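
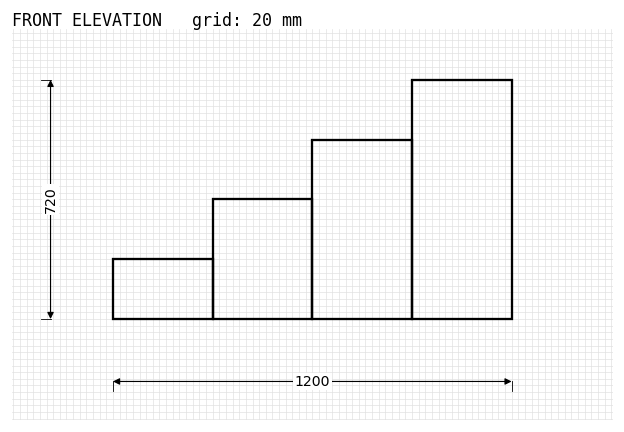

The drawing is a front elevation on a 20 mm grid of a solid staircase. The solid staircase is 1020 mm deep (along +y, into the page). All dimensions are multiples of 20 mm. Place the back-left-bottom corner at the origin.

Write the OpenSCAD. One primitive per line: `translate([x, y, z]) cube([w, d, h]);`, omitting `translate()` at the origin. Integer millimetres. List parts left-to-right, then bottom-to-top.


cube([300, 1020, 180]);
translate([300, 0, 0]) cube([300, 1020, 360]);
translate([600, 0, 0]) cube([300, 1020, 540]);
translate([900, 0, 0]) cube([300, 1020, 720]);


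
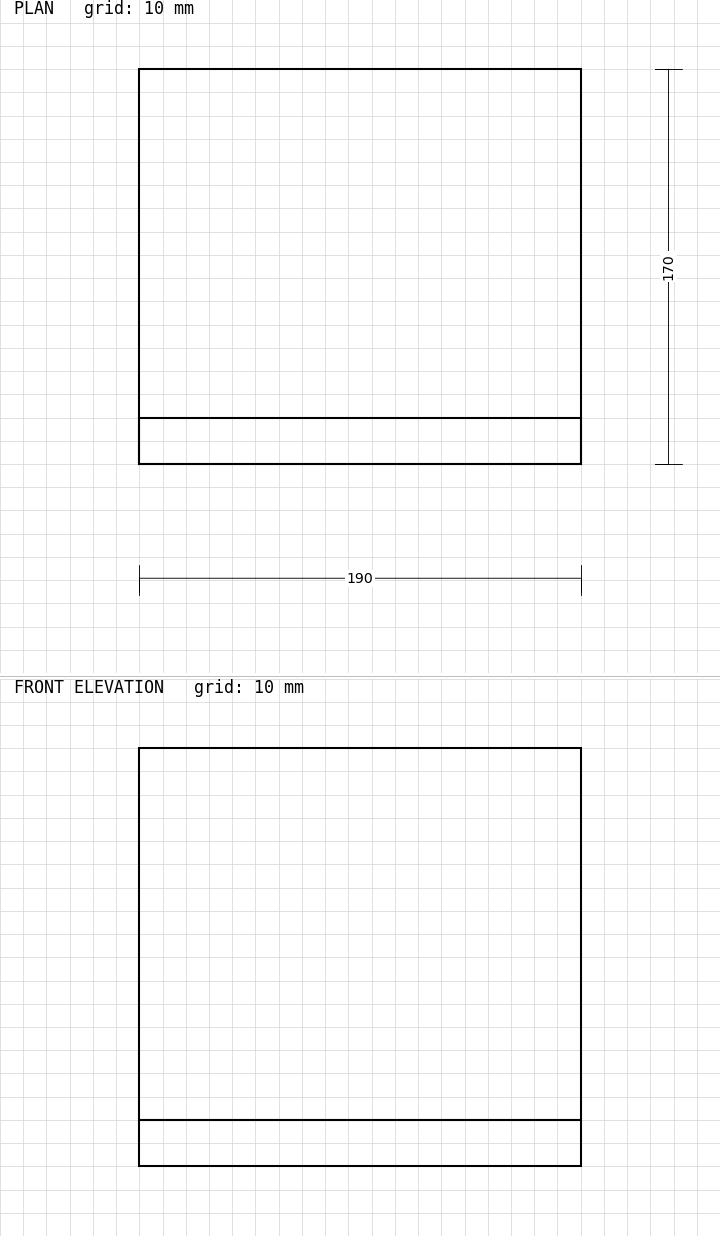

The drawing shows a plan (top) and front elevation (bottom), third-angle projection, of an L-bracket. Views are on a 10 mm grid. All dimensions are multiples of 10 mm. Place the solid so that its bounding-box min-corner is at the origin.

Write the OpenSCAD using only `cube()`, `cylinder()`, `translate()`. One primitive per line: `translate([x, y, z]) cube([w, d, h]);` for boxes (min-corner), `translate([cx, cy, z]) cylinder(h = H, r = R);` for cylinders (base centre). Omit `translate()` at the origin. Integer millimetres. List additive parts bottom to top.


cube([190, 170, 20]);
translate([0, 0, 20]) cube([190, 20, 160]);


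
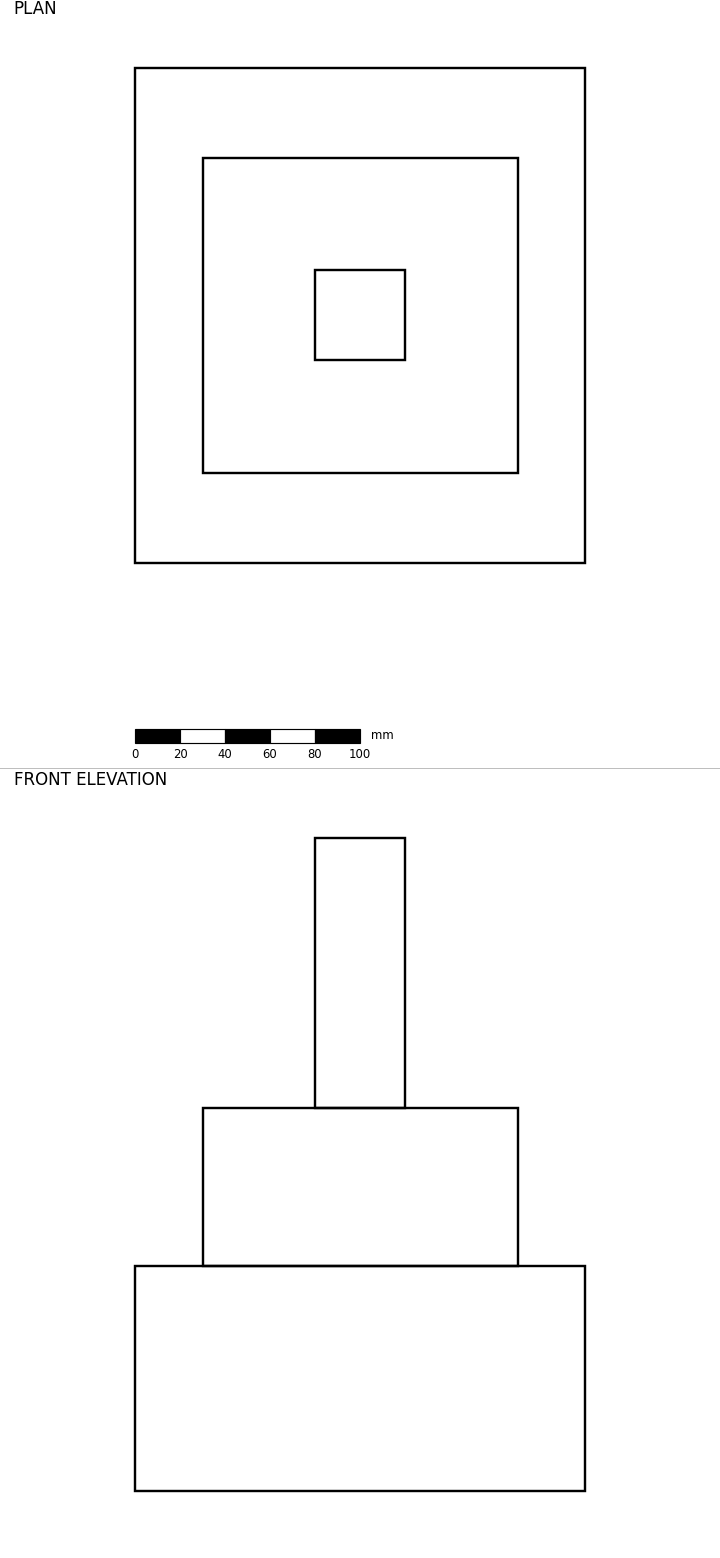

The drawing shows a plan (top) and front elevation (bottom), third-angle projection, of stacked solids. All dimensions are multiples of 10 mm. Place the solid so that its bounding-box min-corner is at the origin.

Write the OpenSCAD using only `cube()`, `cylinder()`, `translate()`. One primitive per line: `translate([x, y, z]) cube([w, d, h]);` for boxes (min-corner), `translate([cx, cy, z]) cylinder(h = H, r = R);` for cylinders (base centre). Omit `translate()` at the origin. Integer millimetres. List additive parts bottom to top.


cube([200, 220, 100]);
translate([30, 40, 100]) cube([140, 140, 70]);
translate([80, 90, 170]) cube([40, 40, 120]);


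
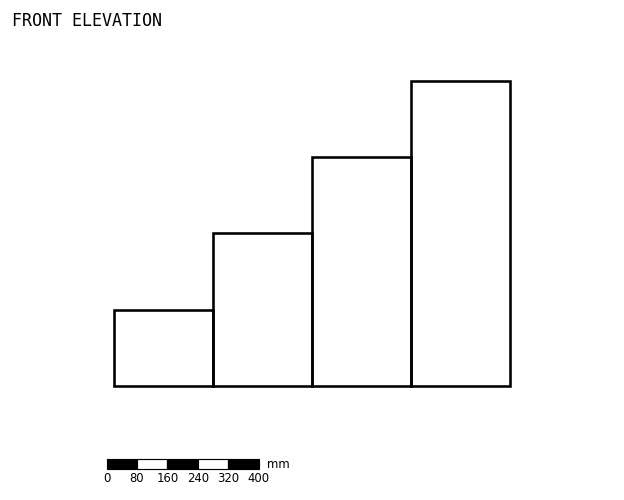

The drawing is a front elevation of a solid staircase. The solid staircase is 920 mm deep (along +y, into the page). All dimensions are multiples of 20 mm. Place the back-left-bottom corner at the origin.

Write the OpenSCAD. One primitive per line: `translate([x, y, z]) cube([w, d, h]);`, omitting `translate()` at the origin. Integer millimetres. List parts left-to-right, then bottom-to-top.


cube([260, 920, 200]);
translate([260, 0, 0]) cube([260, 920, 400]);
translate([520, 0, 0]) cube([260, 920, 600]);
translate([780, 0, 0]) cube([260, 920, 800]);


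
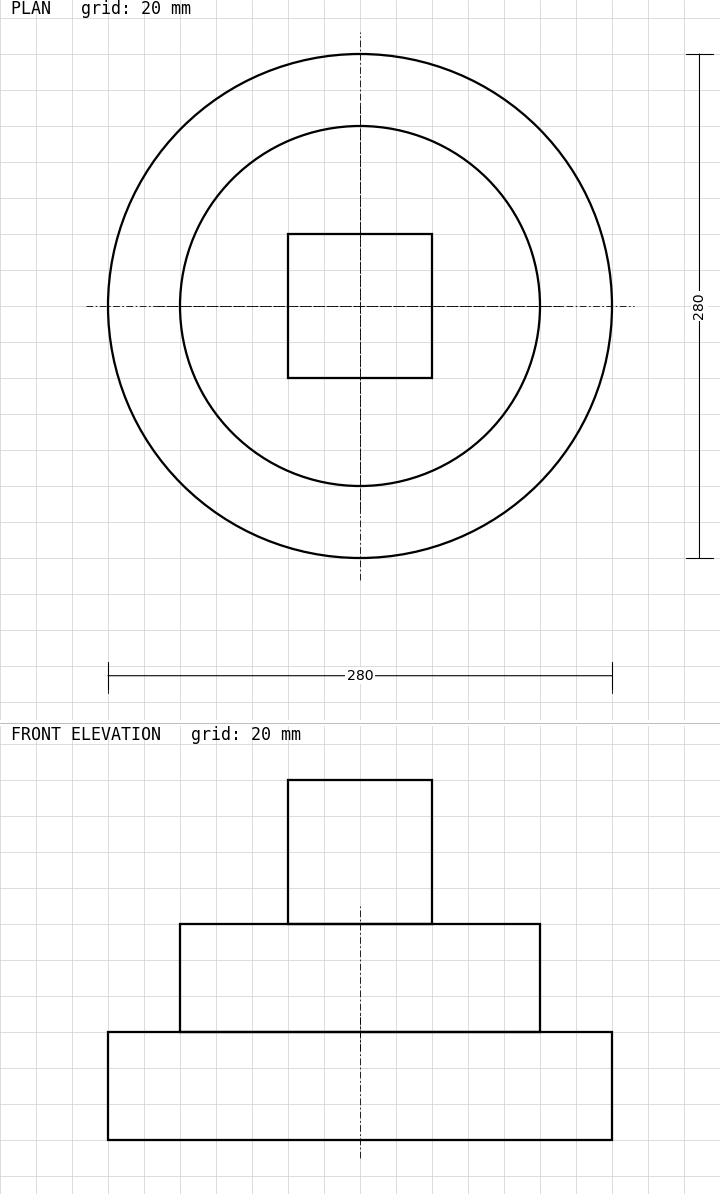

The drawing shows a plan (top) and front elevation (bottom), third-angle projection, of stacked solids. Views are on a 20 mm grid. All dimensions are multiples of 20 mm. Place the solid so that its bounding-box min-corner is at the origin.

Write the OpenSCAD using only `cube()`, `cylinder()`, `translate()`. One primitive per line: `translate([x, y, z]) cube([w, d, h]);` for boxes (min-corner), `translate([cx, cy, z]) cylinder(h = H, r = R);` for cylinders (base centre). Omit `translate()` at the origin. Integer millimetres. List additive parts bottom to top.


translate([140, 140, 0]) cylinder(h = 60, r = 140);
translate([140, 140, 60]) cylinder(h = 60, r = 100);
translate([100, 100, 120]) cube([80, 80, 80]);


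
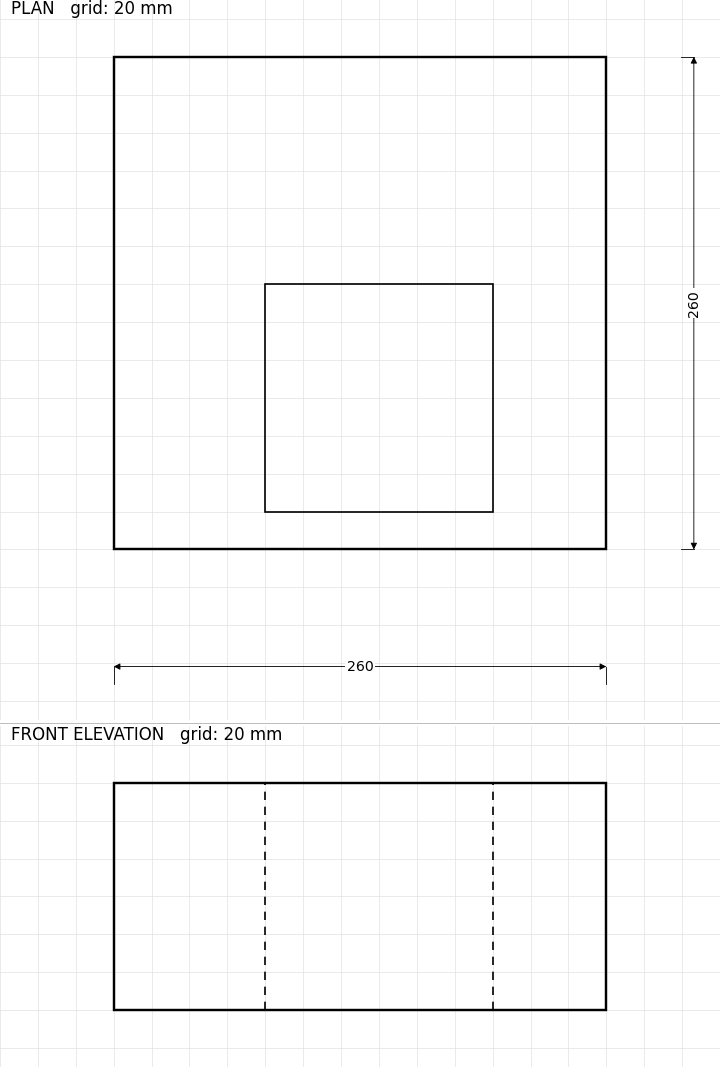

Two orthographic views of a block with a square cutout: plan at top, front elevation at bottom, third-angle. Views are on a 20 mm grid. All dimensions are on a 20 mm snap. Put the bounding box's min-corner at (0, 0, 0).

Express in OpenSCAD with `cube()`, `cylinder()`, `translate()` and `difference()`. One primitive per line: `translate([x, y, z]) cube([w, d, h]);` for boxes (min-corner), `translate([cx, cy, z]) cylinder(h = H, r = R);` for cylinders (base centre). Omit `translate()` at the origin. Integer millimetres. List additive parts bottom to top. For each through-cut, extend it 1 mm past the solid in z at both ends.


difference() {
  cube([260, 260, 120]);
  translate([80, 20, -1]) cube([120, 120, 122]);
}


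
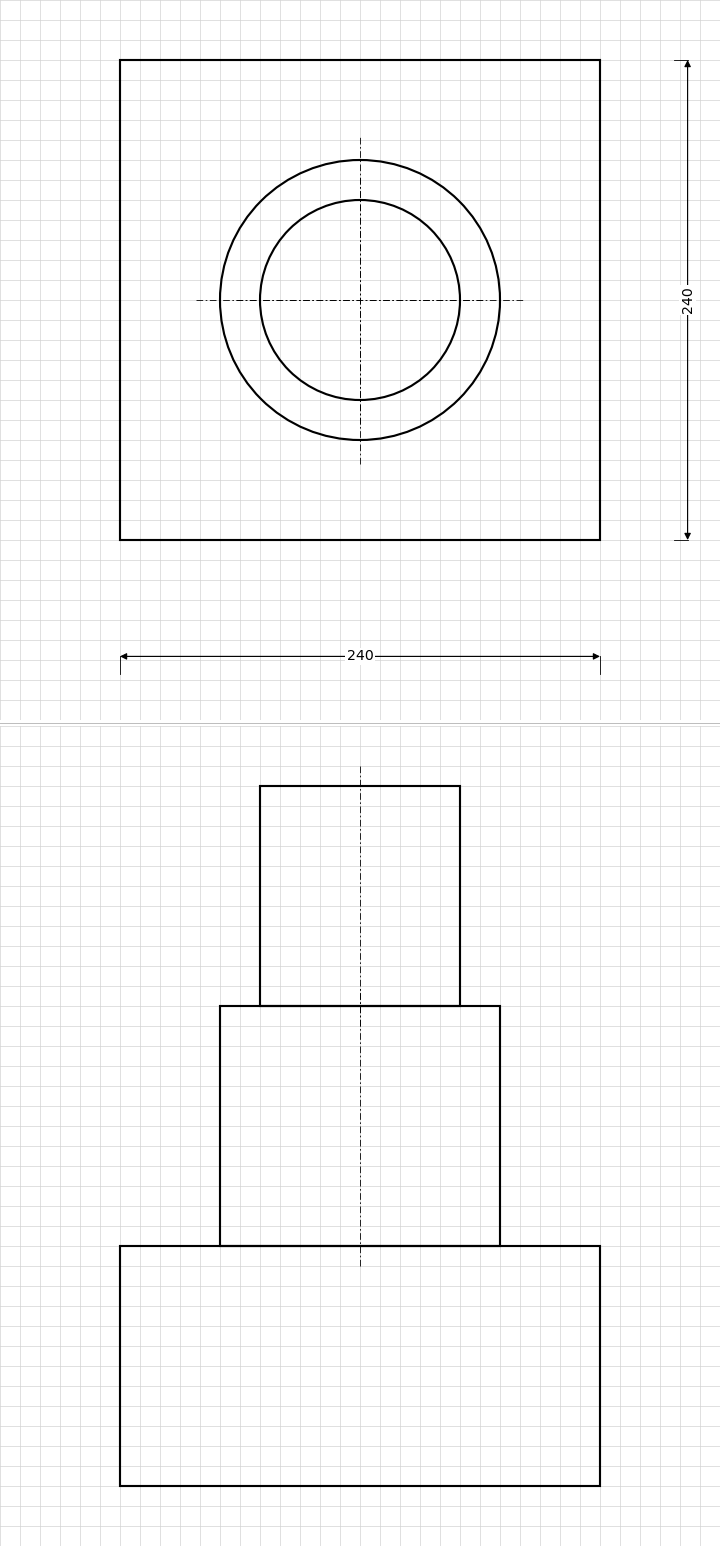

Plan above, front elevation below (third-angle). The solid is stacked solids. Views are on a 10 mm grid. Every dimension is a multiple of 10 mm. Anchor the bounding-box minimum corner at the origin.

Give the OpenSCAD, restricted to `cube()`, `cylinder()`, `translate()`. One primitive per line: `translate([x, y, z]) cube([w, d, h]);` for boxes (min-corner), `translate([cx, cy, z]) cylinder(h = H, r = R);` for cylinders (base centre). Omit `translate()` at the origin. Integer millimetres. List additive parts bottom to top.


cube([240, 240, 120]);
translate([120, 120, 120]) cylinder(h = 120, r = 70);
translate([120, 120, 240]) cylinder(h = 110, r = 50);


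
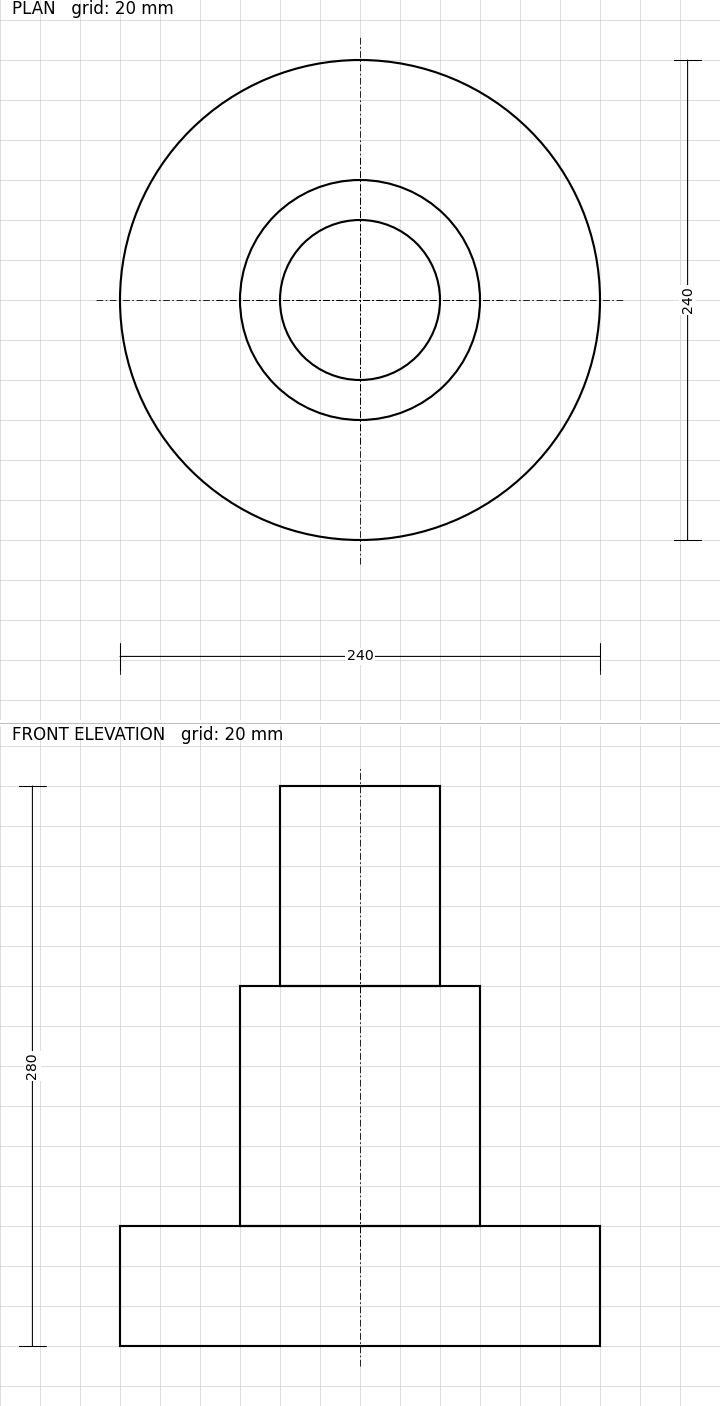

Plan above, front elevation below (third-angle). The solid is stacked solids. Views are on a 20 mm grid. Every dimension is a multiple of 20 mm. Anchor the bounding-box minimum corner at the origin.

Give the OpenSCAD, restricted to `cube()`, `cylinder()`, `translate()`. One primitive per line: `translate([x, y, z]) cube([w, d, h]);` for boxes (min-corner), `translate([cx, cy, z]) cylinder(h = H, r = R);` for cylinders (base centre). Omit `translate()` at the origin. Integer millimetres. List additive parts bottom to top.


translate([120, 120, 0]) cylinder(h = 60, r = 120);
translate([120, 120, 60]) cylinder(h = 120, r = 60);
translate([120, 120, 180]) cylinder(h = 100, r = 40);


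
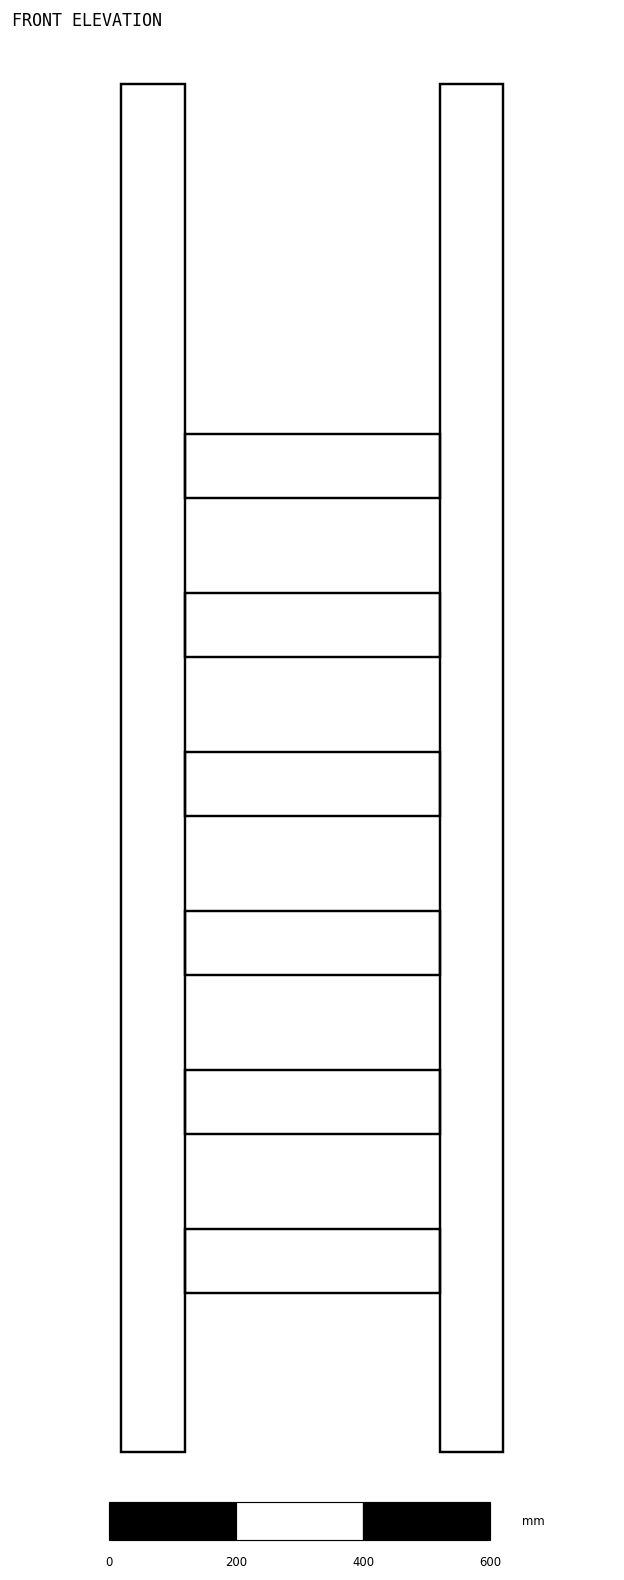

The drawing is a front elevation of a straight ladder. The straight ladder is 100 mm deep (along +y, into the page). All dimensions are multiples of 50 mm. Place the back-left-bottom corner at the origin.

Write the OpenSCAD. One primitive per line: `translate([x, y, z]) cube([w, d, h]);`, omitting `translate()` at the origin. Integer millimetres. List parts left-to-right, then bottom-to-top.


cube([100, 100, 2150]);
translate([100, 0, 250]) cube([400, 100, 100]);
translate([100, 0, 500]) cube([400, 100, 100]);
translate([100, 0, 750]) cube([400, 100, 100]);
translate([100, 0, 1000]) cube([400, 100, 100]);
translate([100, 0, 1250]) cube([400, 100, 100]);
translate([100, 0, 1500]) cube([400, 100, 100]);
translate([500, 0, 0]) cube([100, 100, 2150]);


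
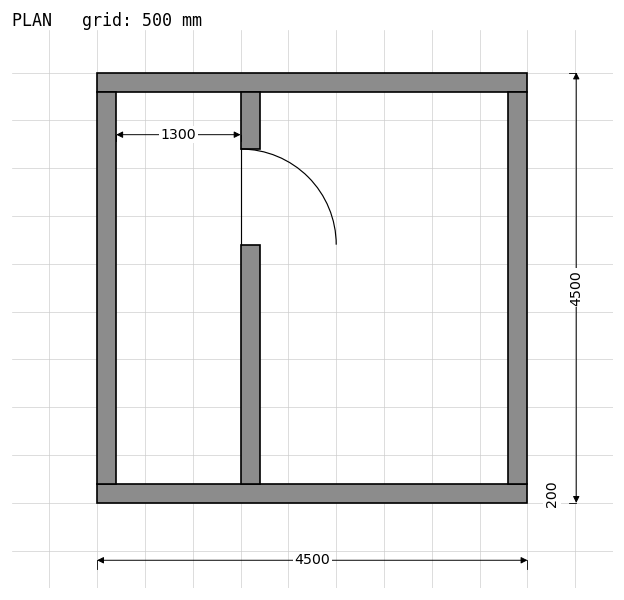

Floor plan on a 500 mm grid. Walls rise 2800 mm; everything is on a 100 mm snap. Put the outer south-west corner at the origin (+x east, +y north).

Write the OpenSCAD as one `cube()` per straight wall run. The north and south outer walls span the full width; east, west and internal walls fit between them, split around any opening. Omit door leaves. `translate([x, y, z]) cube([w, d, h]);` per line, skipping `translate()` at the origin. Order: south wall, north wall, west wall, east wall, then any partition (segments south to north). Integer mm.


cube([4500, 200, 2800]);
translate([0, 4300, 0]) cube([4500, 200, 2800]);
translate([0, 200, 0]) cube([200, 4100, 2800]);
translate([4300, 200, 0]) cube([200, 4100, 2800]);
translate([1500, 200, 0]) cube([200, 2500, 2800]);
translate([1500, 3700, 0]) cube([200, 600, 2800]);


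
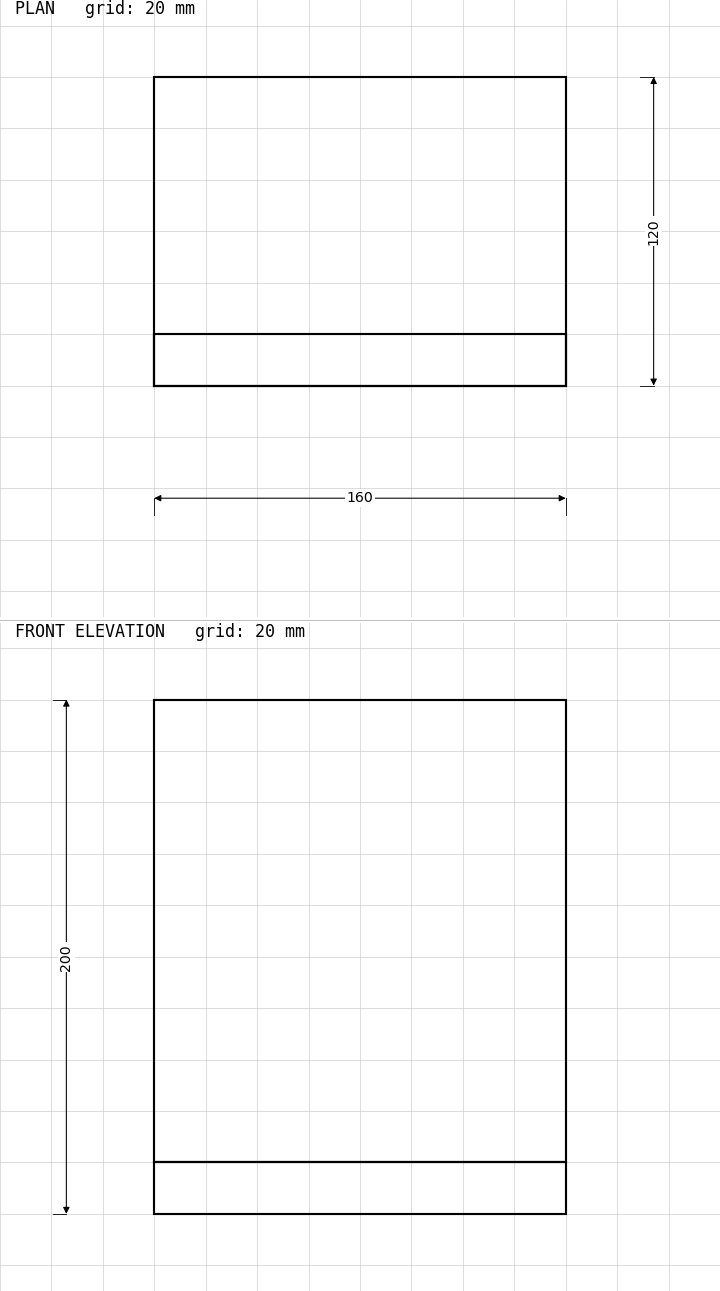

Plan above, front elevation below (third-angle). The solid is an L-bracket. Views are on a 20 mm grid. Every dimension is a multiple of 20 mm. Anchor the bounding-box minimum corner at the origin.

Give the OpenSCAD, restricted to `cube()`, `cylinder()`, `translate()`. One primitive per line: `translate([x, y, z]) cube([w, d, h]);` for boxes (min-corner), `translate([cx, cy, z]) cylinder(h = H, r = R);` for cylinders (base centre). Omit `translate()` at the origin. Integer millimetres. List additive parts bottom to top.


cube([160, 120, 20]);
translate([0, 0, 20]) cube([160, 20, 180]);


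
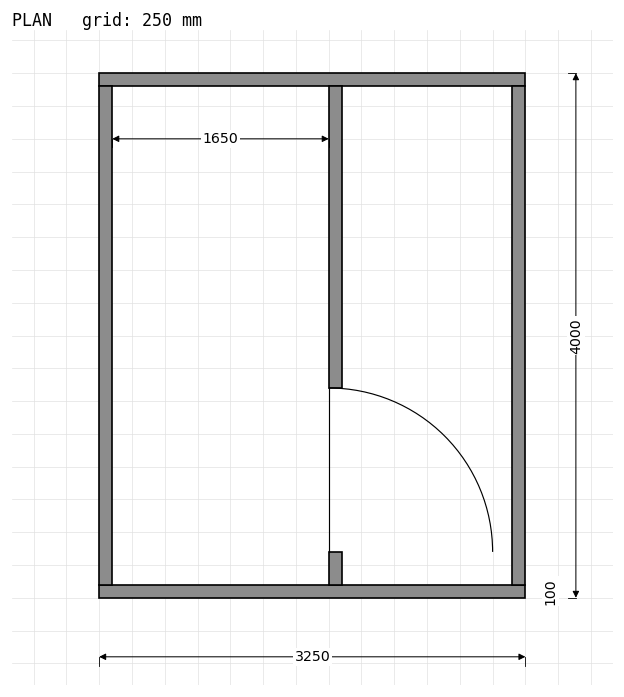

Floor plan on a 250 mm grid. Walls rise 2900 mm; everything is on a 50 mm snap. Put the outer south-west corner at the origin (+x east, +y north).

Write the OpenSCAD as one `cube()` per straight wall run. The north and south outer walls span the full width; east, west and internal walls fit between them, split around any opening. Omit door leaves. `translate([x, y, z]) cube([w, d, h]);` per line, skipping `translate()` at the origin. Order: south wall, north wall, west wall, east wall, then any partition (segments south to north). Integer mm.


cube([3250, 100, 2900]);
translate([0, 3900, 0]) cube([3250, 100, 2900]);
translate([0, 100, 0]) cube([100, 3800, 2900]);
translate([3150, 100, 0]) cube([100, 3800, 2900]);
translate([1750, 100, 0]) cube([100, 250, 2900]);
translate([1750, 1600, 0]) cube([100, 2300, 2900]);


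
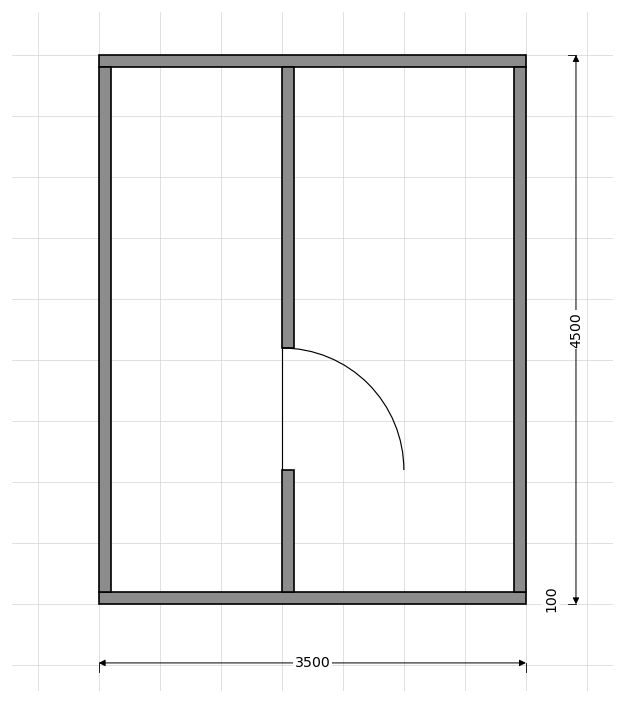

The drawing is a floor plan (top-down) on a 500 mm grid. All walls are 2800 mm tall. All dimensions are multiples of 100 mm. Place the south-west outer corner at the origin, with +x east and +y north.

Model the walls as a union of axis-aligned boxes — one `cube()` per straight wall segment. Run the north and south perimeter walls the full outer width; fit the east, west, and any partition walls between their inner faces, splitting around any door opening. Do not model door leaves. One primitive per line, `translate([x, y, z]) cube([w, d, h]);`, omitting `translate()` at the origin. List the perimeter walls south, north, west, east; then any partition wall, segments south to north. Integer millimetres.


cube([3500, 100, 2800]);
translate([0, 4400, 0]) cube([3500, 100, 2800]);
translate([0, 100, 0]) cube([100, 4300, 2800]);
translate([3400, 100, 0]) cube([100, 4300, 2800]);
translate([1500, 100, 0]) cube([100, 1000, 2800]);
translate([1500, 2100, 0]) cube([100, 2300, 2800]);


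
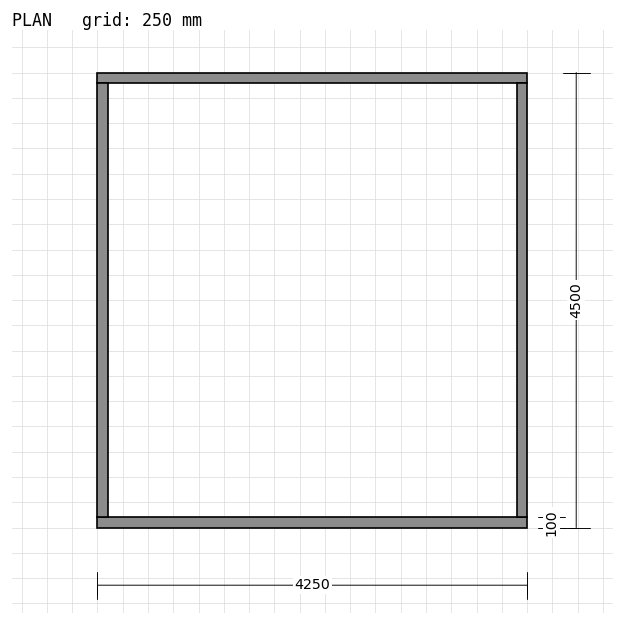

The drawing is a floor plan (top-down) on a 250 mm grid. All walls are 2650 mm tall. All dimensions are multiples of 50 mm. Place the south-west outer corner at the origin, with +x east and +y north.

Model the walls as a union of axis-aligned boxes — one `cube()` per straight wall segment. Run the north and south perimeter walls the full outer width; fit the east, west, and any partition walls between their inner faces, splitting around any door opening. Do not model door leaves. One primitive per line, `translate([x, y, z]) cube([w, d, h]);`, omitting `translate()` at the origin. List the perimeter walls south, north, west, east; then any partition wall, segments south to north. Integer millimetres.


cube([4250, 100, 2650]);
translate([0, 4400, 0]) cube([4250, 100, 2650]);
translate([0, 100, 0]) cube([100, 4300, 2650]);
translate([4150, 100, 0]) cube([100, 4300, 2650]);


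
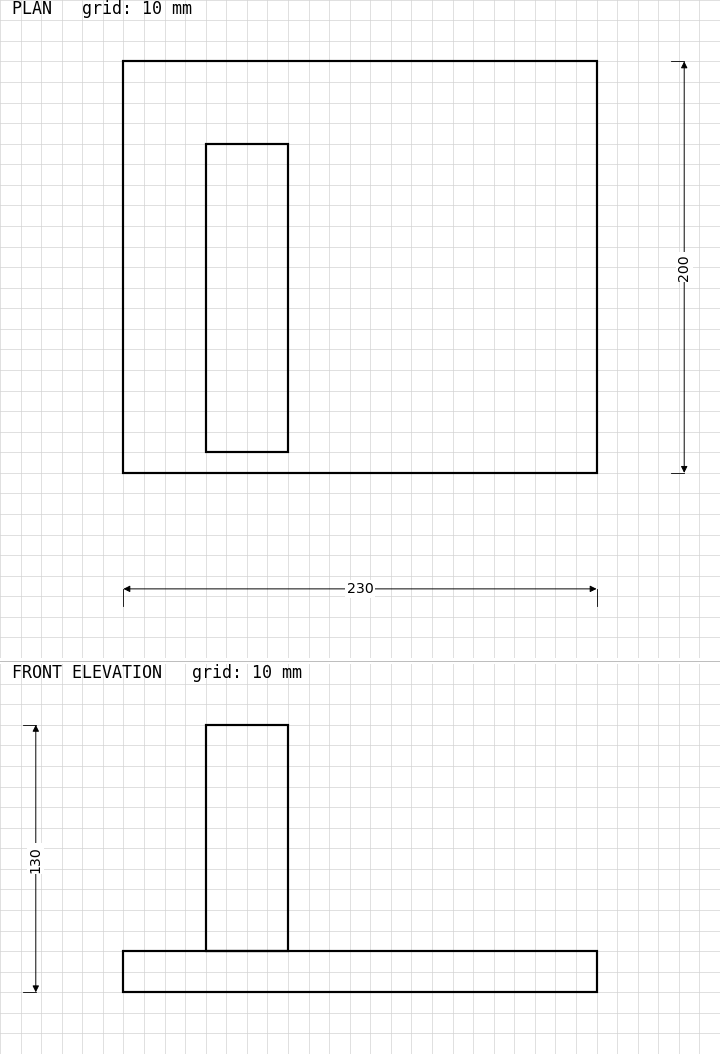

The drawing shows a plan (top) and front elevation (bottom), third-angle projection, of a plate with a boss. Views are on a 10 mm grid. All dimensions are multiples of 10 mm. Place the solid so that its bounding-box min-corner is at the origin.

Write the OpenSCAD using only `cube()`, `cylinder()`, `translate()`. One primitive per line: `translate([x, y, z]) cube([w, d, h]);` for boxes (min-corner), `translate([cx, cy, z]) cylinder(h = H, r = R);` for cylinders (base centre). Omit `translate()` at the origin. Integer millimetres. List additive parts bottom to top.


cube([230, 200, 20]);
translate([40, 10, 20]) cube([40, 150, 110]);


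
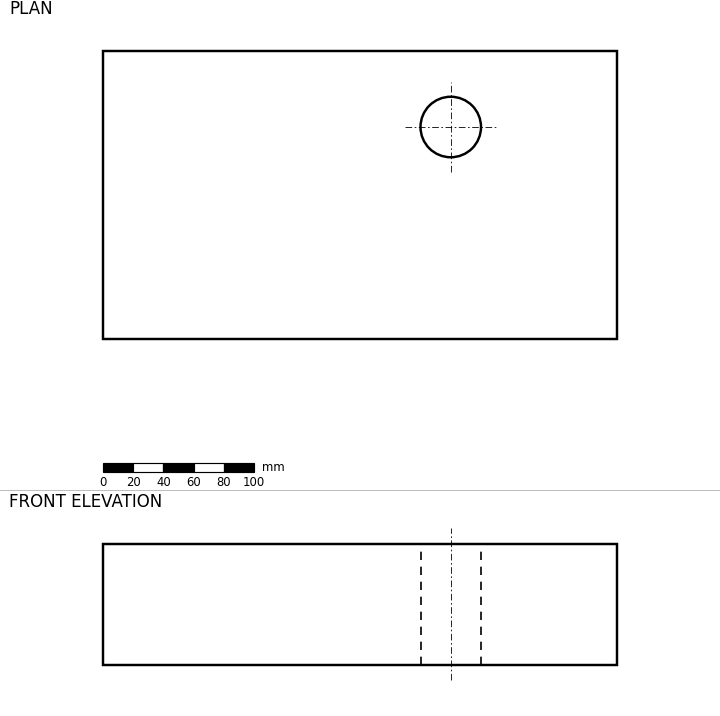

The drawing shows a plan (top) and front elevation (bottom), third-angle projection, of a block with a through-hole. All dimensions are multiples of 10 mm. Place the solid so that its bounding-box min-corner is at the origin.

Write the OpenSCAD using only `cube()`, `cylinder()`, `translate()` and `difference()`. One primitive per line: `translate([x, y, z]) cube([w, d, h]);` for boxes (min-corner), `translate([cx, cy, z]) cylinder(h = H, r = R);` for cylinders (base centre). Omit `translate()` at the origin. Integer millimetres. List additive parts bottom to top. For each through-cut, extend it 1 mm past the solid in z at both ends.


difference() {
  cube([340, 190, 80]);
  translate([230, 140, -1]) cylinder(h = 82, r = 20);
}


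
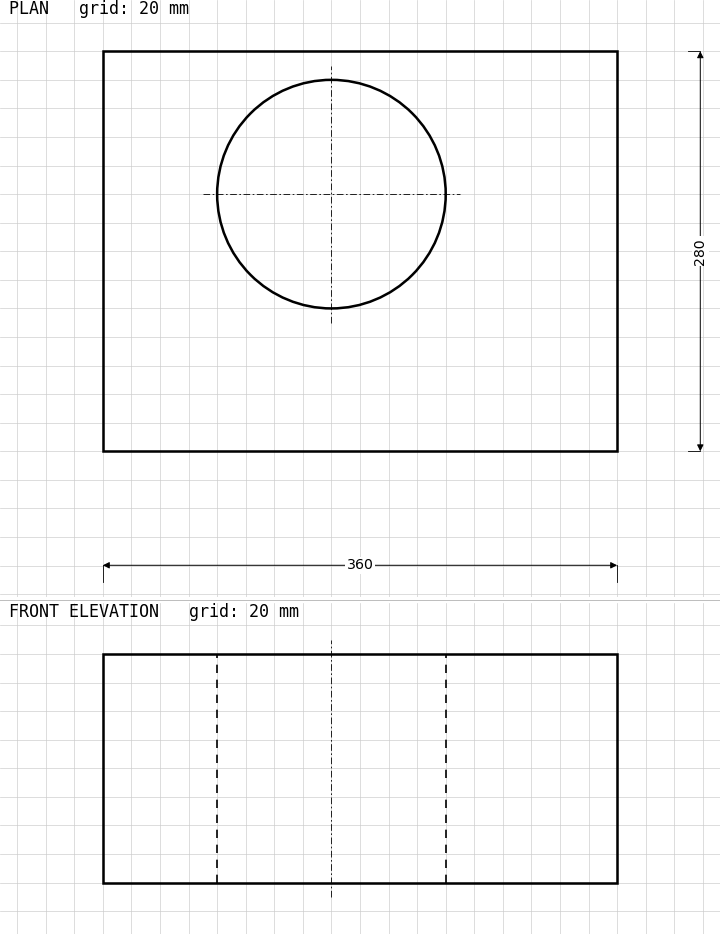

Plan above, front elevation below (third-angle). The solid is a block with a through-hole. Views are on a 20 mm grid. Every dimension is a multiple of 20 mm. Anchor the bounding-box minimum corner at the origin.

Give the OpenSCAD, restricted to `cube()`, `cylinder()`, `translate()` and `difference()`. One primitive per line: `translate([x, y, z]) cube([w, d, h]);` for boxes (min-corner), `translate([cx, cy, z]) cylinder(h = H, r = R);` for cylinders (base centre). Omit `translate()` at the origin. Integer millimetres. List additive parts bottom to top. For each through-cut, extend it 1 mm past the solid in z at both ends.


difference() {
  cube([360, 280, 160]);
  translate([160, 180, -1]) cylinder(h = 162, r = 80);
}


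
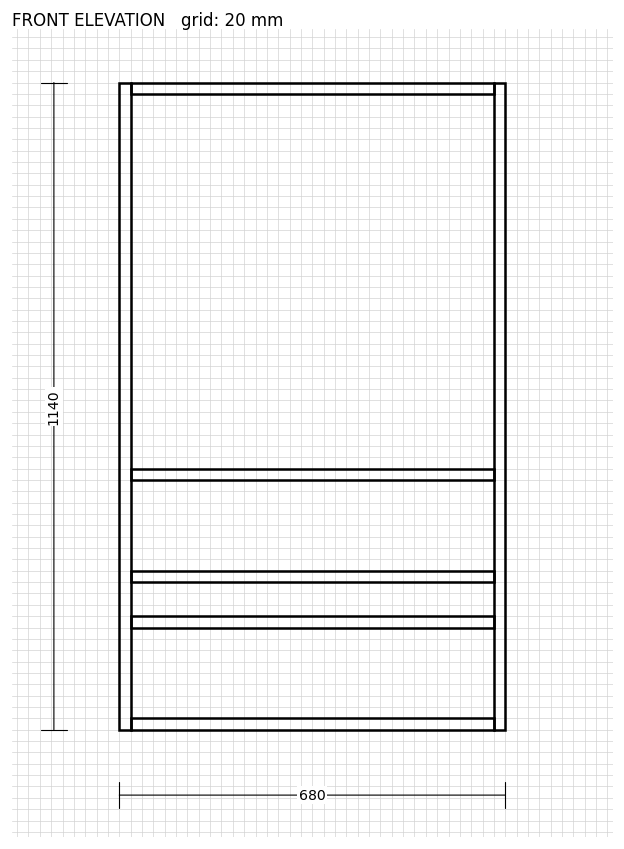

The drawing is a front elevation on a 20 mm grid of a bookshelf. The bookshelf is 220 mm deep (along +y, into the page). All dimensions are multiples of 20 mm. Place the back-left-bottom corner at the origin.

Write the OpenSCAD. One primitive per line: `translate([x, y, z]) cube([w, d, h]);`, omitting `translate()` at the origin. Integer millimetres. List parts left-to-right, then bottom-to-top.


cube([20, 220, 1140]);
translate([20, 0, 0]) cube([640, 220, 20]);
translate([20, 0, 180]) cube([640, 220, 20]);
translate([20, 0, 260]) cube([640, 220, 20]);
translate([20, 0, 440]) cube([640, 220, 20]);
translate([20, 0, 1120]) cube([640, 220, 20]);
translate([660, 0, 0]) cube([20, 220, 1140]);


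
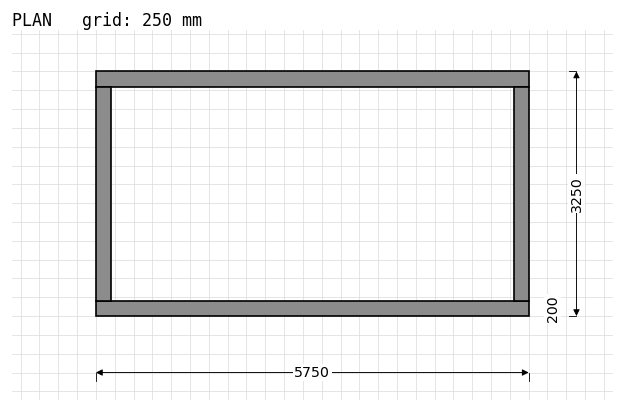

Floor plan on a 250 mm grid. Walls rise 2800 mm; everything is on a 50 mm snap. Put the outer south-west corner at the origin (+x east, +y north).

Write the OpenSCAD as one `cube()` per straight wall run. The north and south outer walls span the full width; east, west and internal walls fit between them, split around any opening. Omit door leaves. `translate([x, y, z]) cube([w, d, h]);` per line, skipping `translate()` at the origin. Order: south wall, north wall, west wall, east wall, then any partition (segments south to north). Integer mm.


cube([5750, 200, 2800]);
translate([0, 3050, 0]) cube([5750, 200, 2800]);
translate([0, 200, 0]) cube([200, 2850, 2800]);
translate([5550, 200, 0]) cube([200, 2850, 2800]);


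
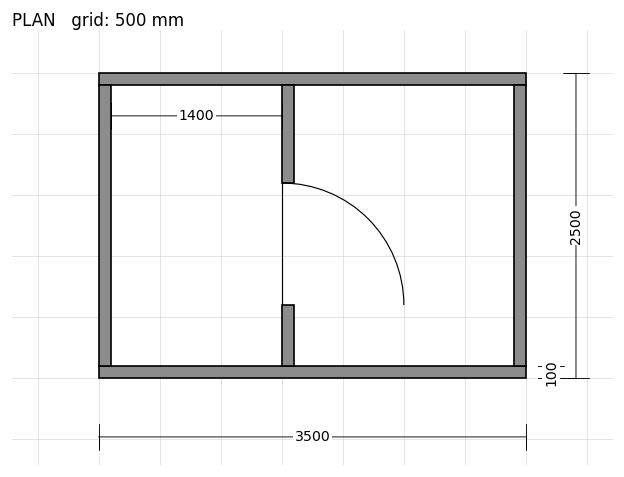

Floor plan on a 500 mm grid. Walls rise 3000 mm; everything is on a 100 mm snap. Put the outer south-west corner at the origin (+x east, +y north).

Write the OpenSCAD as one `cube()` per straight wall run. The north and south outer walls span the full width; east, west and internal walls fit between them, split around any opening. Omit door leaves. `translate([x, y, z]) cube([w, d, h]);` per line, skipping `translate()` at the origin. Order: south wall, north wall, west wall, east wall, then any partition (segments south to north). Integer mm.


cube([3500, 100, 3000]);
translate([0, 2400, 0]) cube([3500, 100, 3000]);
translate([0, 100, 0]) cube([100, 2300, 3000]);
translate([3400, 100, 0]) cube([100, 2300, 3000]);
translate([1500, 100, 0]) cube([100, 500, 3000]);
translate([1500, 1600, 0]) cube([100, 800, 3000]);


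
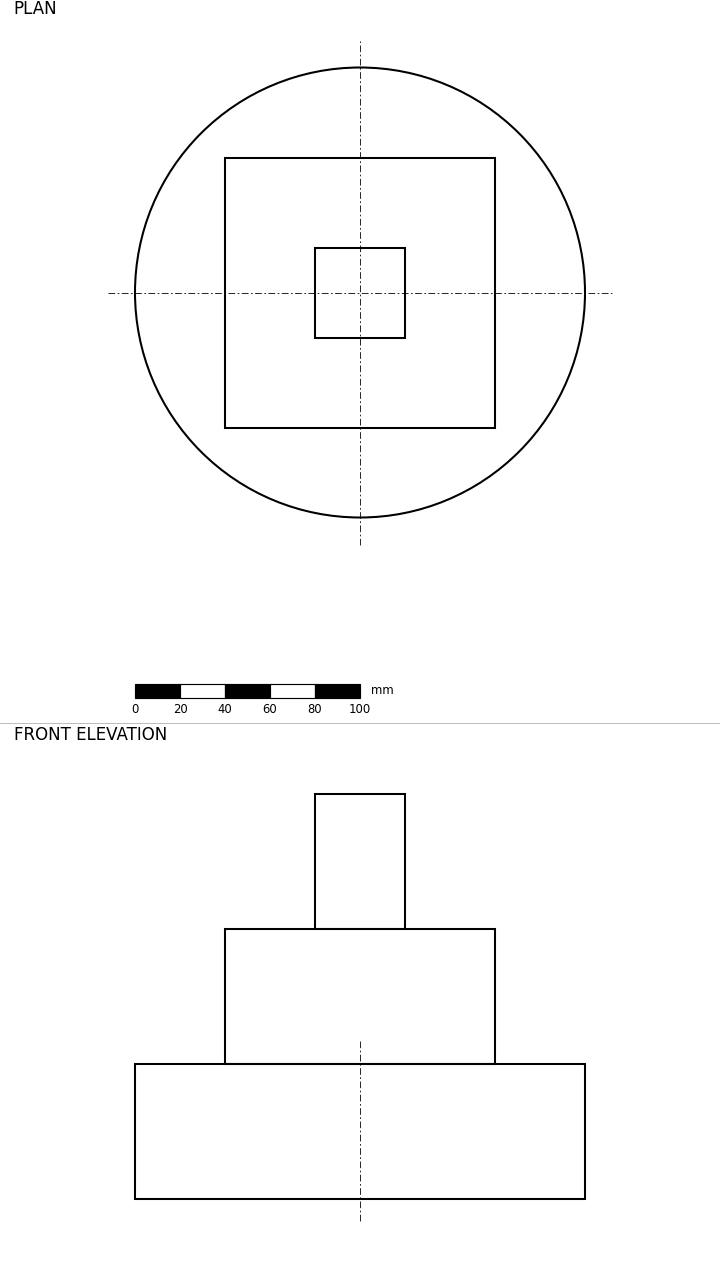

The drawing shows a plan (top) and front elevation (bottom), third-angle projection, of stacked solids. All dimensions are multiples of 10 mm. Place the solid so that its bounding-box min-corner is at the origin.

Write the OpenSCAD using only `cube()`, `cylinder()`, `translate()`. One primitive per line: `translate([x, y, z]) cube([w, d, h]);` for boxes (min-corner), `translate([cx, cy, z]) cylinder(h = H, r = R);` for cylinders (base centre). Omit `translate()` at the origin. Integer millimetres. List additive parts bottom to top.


translate([100, 100, 0]) cylinder(h = 60, r = 100);
translate([40, 40, 60]) cube([120, 120, 60]);
translate([80, 80, 120]) cube([40, 40, 60]);


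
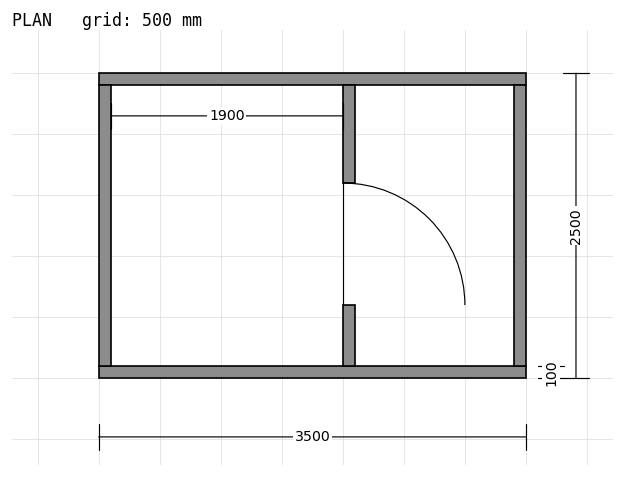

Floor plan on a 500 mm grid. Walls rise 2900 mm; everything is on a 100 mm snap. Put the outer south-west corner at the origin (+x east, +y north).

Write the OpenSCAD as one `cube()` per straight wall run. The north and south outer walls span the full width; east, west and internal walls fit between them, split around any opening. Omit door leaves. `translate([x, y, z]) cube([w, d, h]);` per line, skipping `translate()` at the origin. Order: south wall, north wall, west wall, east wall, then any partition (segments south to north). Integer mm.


cube([3500, 100, 2900]);
translate([0, 2400, 0]) cube([3500, 100, 2900]);
translate([0, 100, 0]) cube([100, 2300, 2900]);
translate([3400, 100, 0]) cube([100, 2300, 2900]);
translate([2000, 100, 0]) cube([100, 500, 2900]);
translate([2000, 1600, 0]) cube([100, 800, 2900]);


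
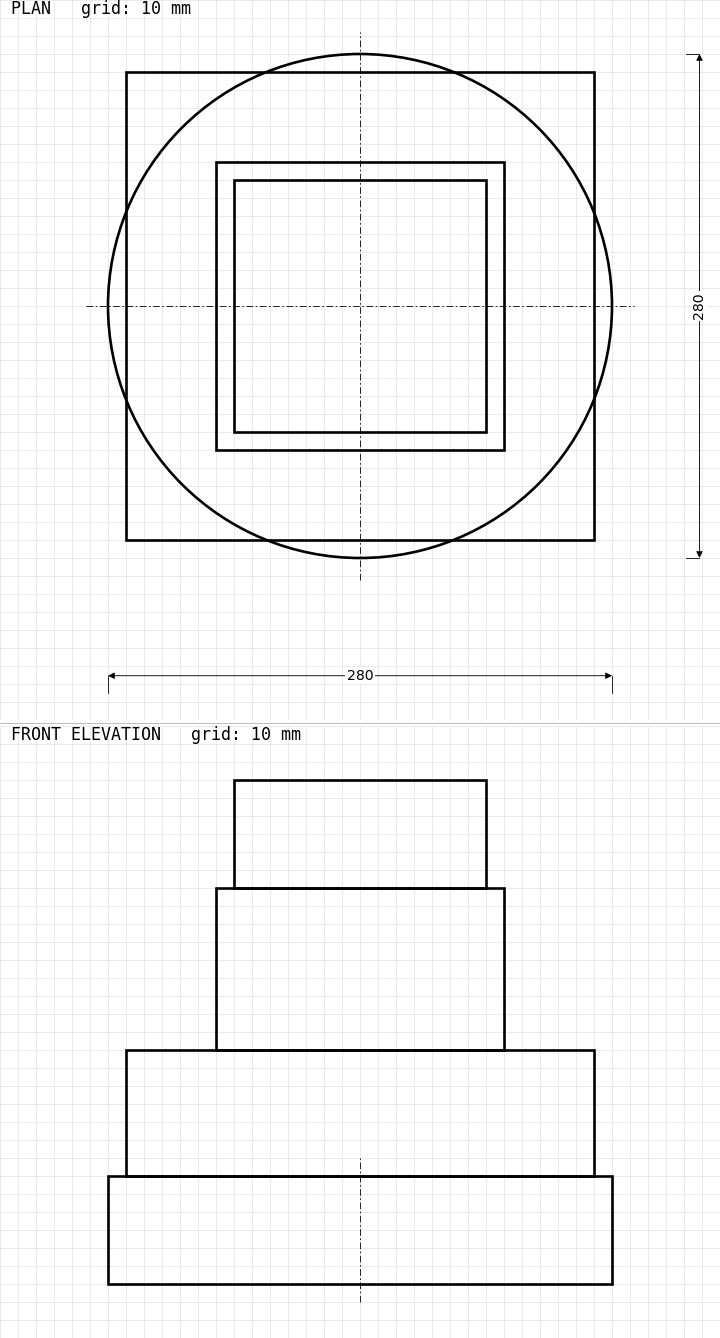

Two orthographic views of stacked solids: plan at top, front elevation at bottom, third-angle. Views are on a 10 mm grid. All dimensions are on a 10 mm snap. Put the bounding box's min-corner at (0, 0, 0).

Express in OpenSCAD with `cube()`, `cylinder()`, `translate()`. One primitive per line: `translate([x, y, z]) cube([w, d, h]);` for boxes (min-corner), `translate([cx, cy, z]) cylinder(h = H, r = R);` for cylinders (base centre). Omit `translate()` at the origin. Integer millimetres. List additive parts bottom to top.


translate([140, 140, 0]) cylinder(h = 60, r = 140);
translate([10, 10, 60]) cube([260, 260, 70]);
translate([60, 60, 130]) cube([160, 160, 90]);
translate([70, 70, 220]) cube([140, 140, 60]);


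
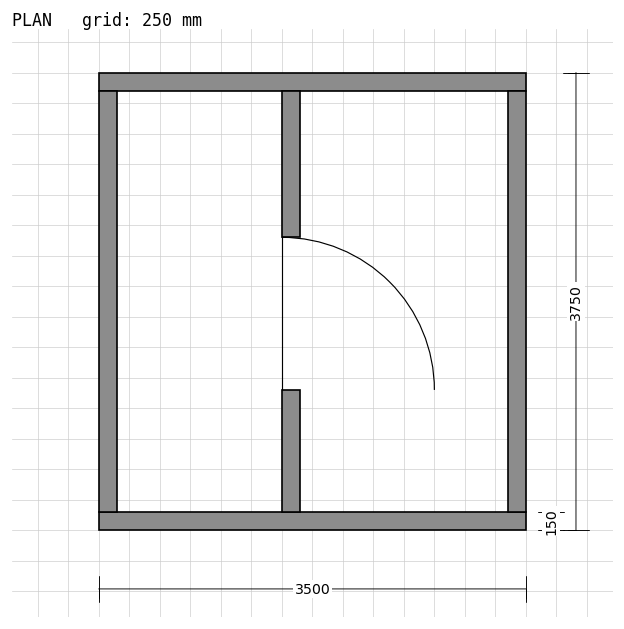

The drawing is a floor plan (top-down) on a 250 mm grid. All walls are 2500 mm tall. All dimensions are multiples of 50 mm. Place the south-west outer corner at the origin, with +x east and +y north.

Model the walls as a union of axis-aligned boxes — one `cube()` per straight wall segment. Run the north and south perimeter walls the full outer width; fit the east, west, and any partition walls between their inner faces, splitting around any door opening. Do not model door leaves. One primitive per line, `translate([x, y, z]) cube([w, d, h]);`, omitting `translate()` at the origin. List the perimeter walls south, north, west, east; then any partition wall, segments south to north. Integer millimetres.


cube([3500, 150, 2500]);
translate([0, 3600, 0]) cube([3500, 150, 2500]);
translate([0, 150, 0]) cube([150, 3450, 2500]);
translate([3350, 150, 0]) cube([150, 3450, 2500]);
translate([1500, 150, 0]) cube([150, 1000, 2500]);
translate([1500, 2400, 0]) cube([150, 1200, 2500]);


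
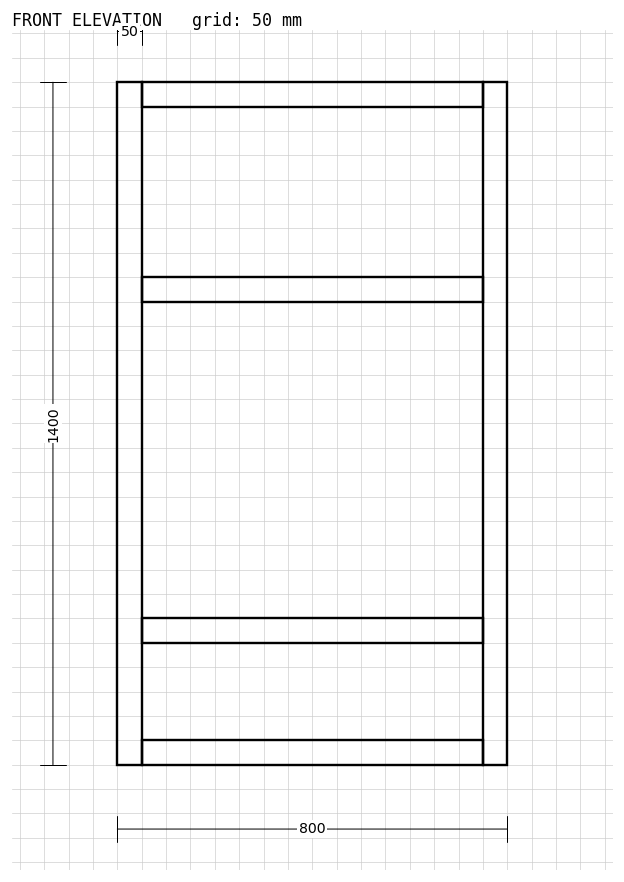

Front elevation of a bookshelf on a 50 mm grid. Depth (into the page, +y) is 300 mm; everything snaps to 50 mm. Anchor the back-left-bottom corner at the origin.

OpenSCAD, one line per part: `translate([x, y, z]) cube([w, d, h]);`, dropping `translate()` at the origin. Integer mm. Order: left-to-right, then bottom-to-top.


cube([50, 300, 1400]);
translate([50, 0, 0]) cube([700, 300, 50]);
translate([50, 0, 250]) cube([700, 300, 50]);
translate([50, 0, 950]) cube([700, 300, 50]);
translate([50, 0, 1350]) cube([700, 300, 50]);
translate([750, 0, 0]) cube([50, 300, 1400]);


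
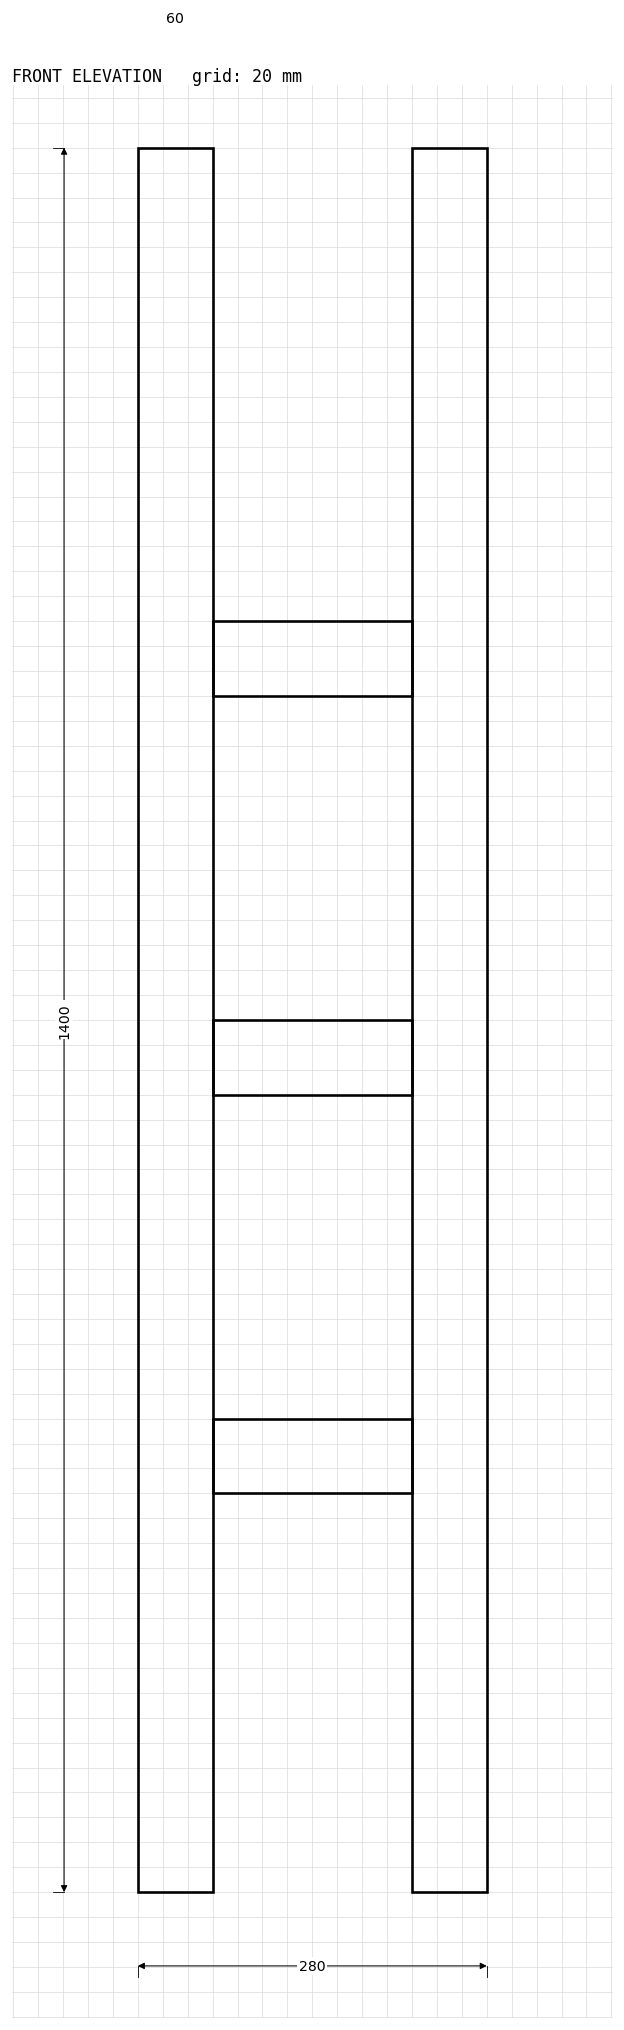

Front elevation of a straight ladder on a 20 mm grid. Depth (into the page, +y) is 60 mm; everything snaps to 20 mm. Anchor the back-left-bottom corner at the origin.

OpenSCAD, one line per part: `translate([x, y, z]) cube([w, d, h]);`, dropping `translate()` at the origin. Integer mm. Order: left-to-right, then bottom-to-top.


cube([60, 60, 1400]);
translate([60, 0, 320]) cube([160, 60, 60]);
translate([60, 0, 640]) cube([160, 60, 60]);
translate([60, 0, 960]) cube([160, 60, 60]);
translate([220, 0, 0]) cube([60, 60, 1400]);


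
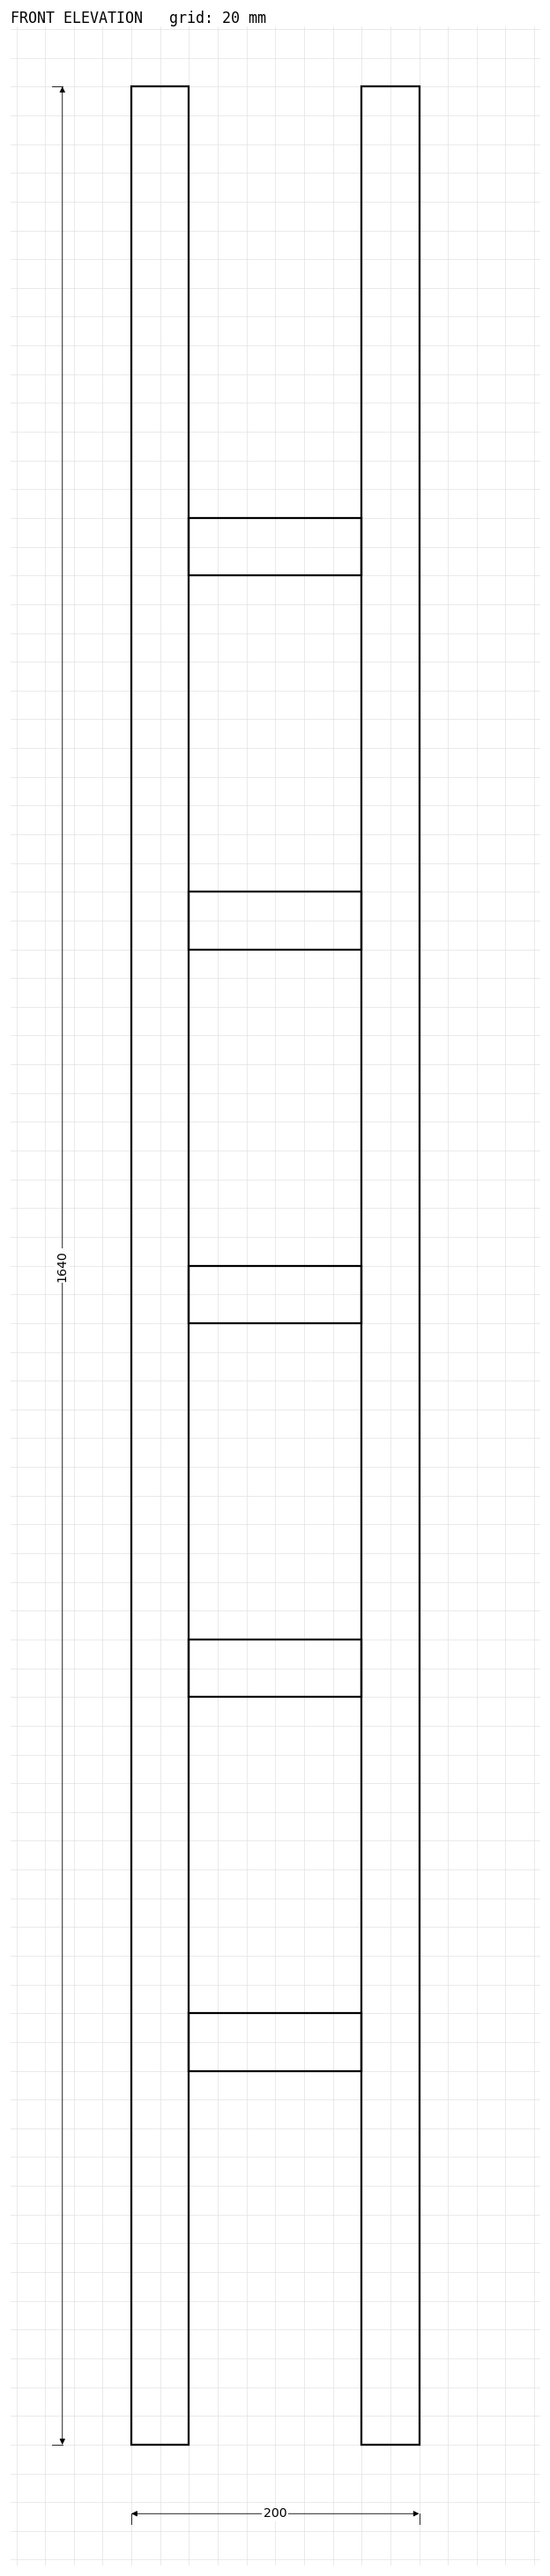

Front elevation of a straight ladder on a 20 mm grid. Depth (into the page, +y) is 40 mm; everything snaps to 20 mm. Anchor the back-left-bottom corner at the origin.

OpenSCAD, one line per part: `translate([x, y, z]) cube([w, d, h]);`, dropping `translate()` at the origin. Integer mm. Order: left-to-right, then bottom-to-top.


cube([40, 40, 1640]);
translate([40, 0, 260]) cube([120, 40, 40]);
translate([40, 0, 520]) cube([120, 40, 40]);
translate([40, 0, 780]) cube([120, 40, 40]);
translate([40, 0, 1040]) cube([120, 40, 40]);
translate([40, 0, 1300]) cube([120, 40, 40]);
translate([160, 0, 0]) cube([40, 40, 1640]);


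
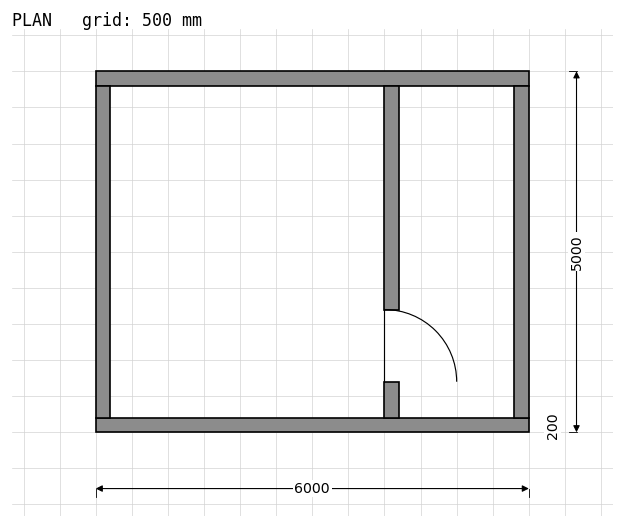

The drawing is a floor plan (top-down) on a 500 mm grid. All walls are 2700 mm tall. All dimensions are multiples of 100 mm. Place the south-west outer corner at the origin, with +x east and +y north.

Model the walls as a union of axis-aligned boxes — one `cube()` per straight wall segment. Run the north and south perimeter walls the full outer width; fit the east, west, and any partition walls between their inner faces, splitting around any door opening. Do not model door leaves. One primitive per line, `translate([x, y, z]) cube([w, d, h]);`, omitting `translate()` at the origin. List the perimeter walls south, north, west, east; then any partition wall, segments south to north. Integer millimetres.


cube([6000, 200, 2700]);
translate([0, 4800, 0]) cube([6000, 200, 2700]);
translate([0, 200, 0]) cube([200, 4600, 2700]);
translate([5800, 200, 0]) cube([200, 4600, 2700]);
translate([4000, 200, 0]) cube([200, 500, 2700]);
translate([4000, 1700, 0]) cube([200, 3100, 2700]);


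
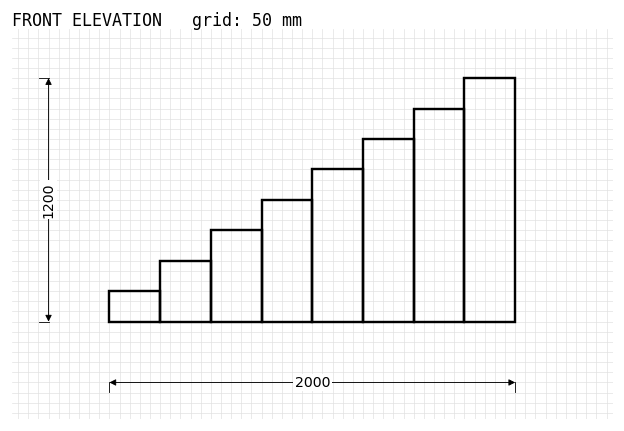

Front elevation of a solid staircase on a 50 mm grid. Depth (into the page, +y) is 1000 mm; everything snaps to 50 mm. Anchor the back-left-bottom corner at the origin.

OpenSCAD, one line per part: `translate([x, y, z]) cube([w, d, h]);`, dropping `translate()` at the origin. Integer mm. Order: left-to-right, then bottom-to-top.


cube([250, 1000, 150]);
translate([250, 0, 0]) cube([250, 1000, 300]);
translate([500, 0, 0]) cube([250, 1000, 450]);
translate([750, 0, 0]) cube([250, 1000, 600]);
translate([1000, 0, 0]) cube([250, 1000, 750]);
translate([1250, 0, 0]) cube([250, 1000, 900]);
translate([1500, 0, 0]) cube([250, 1000, 1050]);
translate([1750, 0, 0]) cube([250, 1000, 1200]);


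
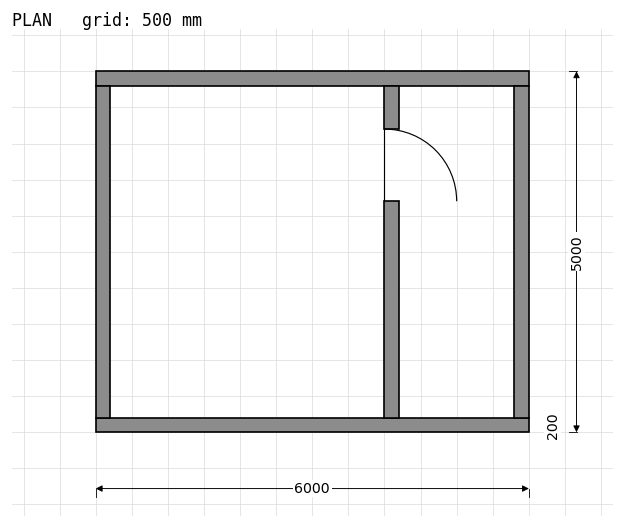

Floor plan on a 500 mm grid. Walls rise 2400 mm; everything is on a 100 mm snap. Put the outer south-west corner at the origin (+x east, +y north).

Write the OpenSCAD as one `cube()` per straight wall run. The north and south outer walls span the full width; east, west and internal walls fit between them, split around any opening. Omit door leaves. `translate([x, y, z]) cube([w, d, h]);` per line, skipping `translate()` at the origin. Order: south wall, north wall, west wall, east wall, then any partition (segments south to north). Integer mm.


cube([6000, 200, 2400]);
translate([0, 4800, 0]) cube([6000, 200, 2400]);
translate([0, 200, 0]) cube([200, 4600, 2400]);
translate([5800, 200, 0]) cube([200, 4600, 2400]);
translate([4000, 200, 0]) cube([200, 3000, 2400]);
translate([4000, 4200, 0]) cube([200, 600, 2400]);


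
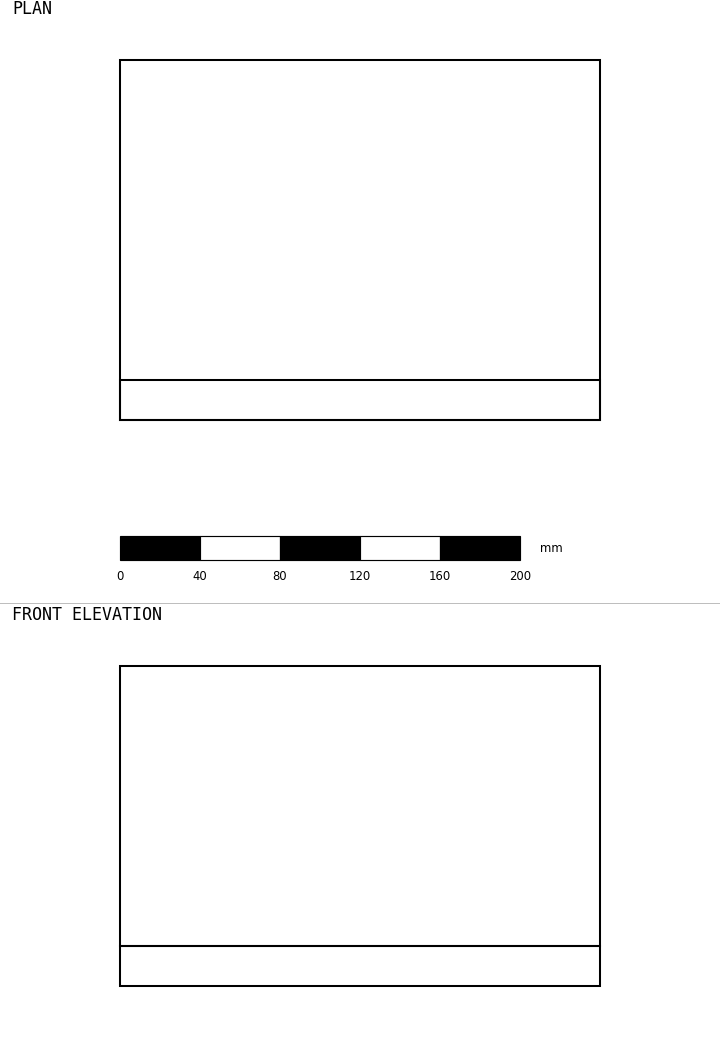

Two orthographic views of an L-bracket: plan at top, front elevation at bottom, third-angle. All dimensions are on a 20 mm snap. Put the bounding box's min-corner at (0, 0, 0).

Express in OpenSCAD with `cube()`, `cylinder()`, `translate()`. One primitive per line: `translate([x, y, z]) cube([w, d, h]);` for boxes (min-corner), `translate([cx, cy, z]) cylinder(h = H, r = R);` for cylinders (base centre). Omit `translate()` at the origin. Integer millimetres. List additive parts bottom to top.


cube([240, 180, 20]);
translate([0, 0, 20]) cube([240, 20, 140]);


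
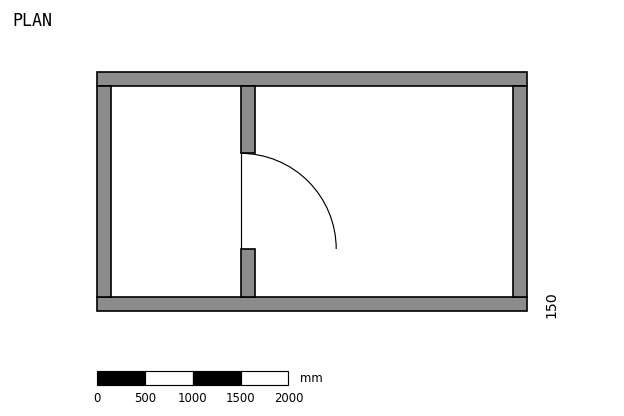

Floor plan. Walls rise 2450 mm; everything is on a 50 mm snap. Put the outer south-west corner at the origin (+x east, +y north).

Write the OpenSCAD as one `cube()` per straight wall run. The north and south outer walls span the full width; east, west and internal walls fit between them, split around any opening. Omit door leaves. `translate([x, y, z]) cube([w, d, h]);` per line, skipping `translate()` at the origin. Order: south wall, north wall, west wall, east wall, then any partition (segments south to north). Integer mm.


cube([4500, 150, 2450]);
translate([0, 2350, 0]) cube([4500, 150, 2450]);
translate([0, 150, 0]) cube([150, 2200, 2450]);
translate([4350, 150, 0]) cube([150, 2200, 2450]);
translate([1500, 150, 0]) cube([150, 500, 2450]);
translate([1500, 1650, 0]) cube([150, 700, 2450]);


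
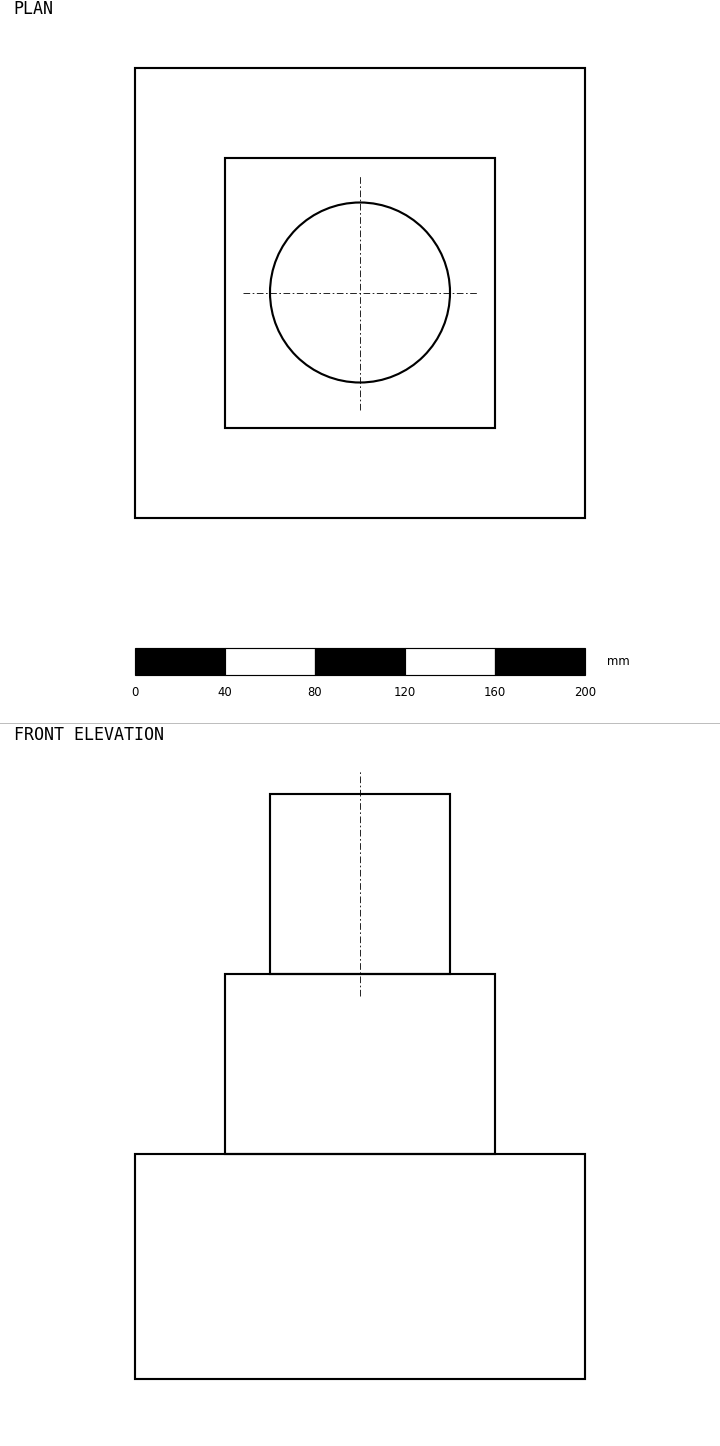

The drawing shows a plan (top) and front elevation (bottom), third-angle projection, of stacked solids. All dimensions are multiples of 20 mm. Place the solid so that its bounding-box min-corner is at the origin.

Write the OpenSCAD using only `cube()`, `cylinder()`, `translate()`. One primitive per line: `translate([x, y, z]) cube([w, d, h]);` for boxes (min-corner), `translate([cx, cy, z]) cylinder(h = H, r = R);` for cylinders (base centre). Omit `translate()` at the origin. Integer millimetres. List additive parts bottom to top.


cube([200, 200, 100]);
translate([40, 40, 100]) cube([120, 120, 80]);
translate([100, 100, 180]) cylinder(h = 80, r = 40);


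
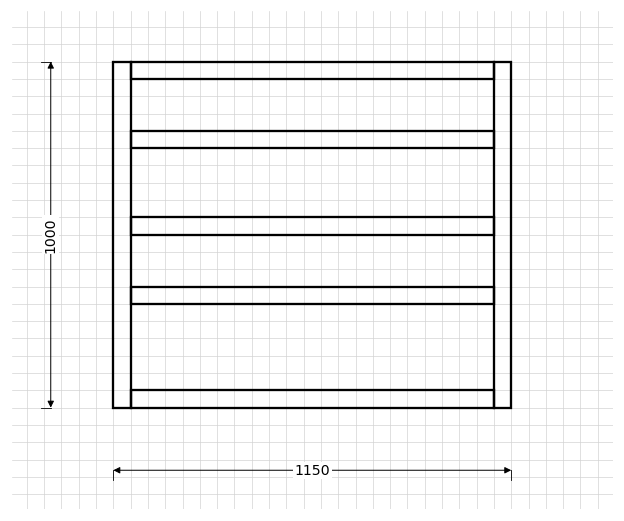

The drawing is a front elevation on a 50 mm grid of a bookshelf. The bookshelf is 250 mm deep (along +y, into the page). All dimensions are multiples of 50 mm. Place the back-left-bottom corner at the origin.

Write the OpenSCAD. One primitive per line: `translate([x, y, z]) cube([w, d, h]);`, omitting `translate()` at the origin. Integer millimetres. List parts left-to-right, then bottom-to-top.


cube([50, 250, 1000]);
translate([50, 0, 0]) cube([1050, 250, 50]);
translate([50, 0, 300]) cube([1050, 250, 50]);
translate([50, 0, 500]) cube([1050, 250, 50]);
translate([50, 0, 750]) cube([1050, 250, 50]);
translate([50, 0, 950]) cube([1050, 250, 50]);
translate([1100, 0, 0]) cube([50, 250, 1000]);
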